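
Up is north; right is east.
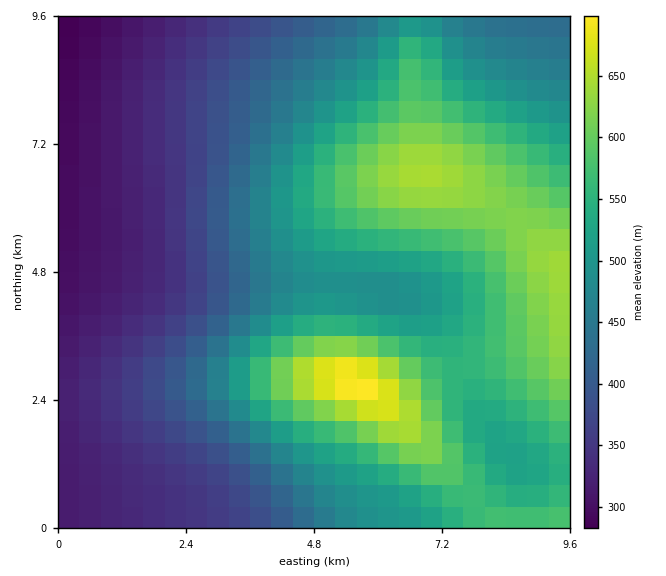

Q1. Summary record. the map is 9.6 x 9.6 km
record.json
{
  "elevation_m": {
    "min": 280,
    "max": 710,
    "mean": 470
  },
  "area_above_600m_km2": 13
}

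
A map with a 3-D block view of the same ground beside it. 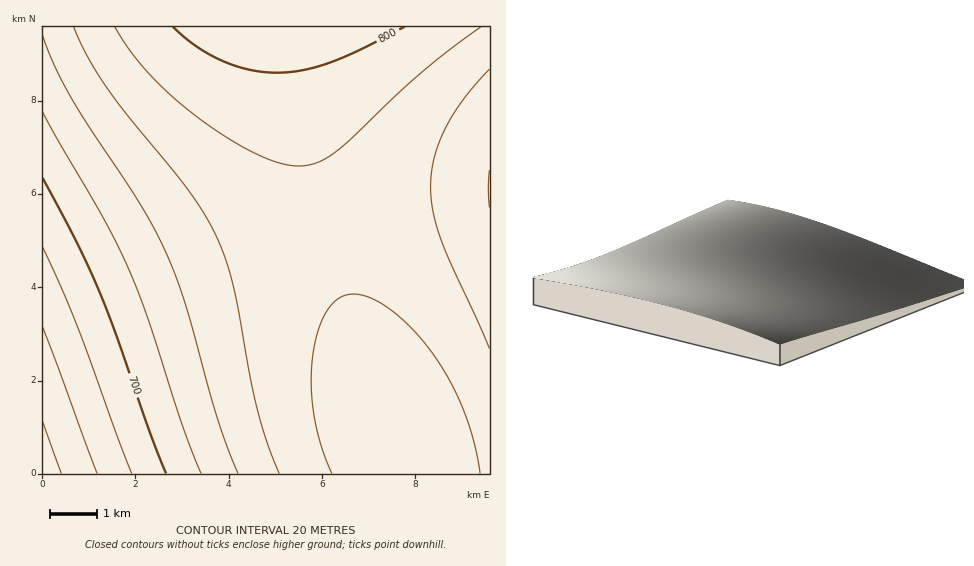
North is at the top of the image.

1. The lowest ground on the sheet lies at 630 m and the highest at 815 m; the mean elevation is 755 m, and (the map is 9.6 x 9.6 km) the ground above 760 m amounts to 55.3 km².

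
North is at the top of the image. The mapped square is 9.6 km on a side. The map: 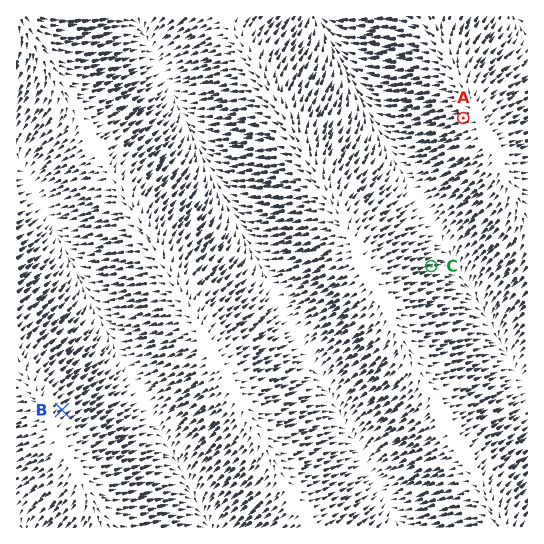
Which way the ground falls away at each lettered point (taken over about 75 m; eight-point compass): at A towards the W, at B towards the NE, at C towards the E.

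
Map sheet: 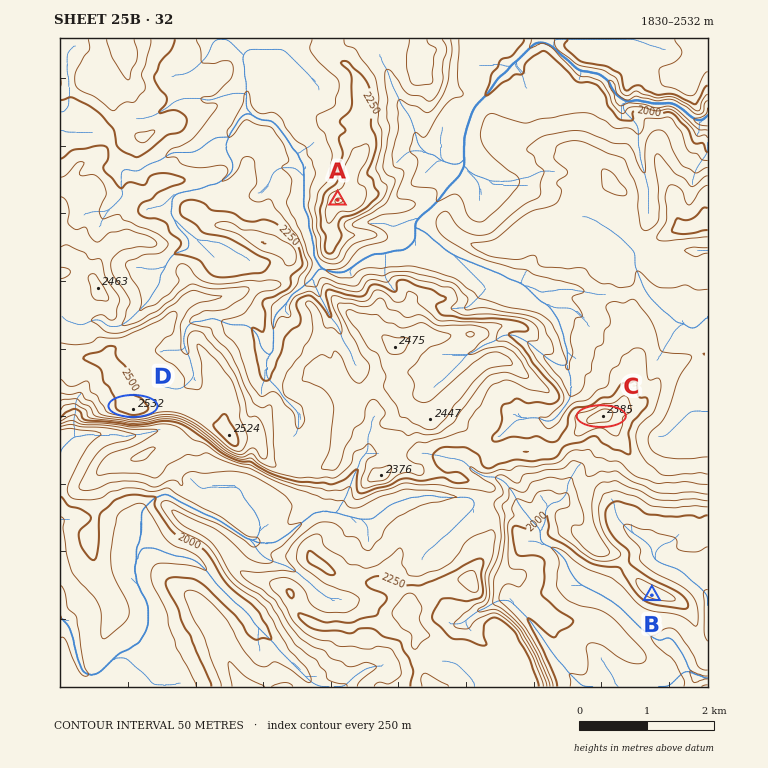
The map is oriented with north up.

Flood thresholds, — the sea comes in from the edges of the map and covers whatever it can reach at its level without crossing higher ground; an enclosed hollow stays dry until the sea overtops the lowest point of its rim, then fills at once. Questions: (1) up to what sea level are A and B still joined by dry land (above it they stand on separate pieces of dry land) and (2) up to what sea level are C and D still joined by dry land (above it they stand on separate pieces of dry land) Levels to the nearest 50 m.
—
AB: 2000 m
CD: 2250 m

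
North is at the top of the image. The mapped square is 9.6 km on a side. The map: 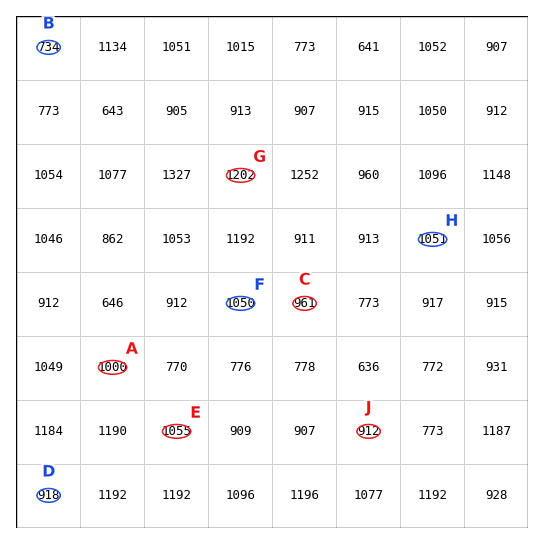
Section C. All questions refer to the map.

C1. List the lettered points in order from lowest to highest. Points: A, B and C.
B C A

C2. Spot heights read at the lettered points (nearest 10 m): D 920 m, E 1060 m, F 1050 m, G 1200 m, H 1050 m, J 910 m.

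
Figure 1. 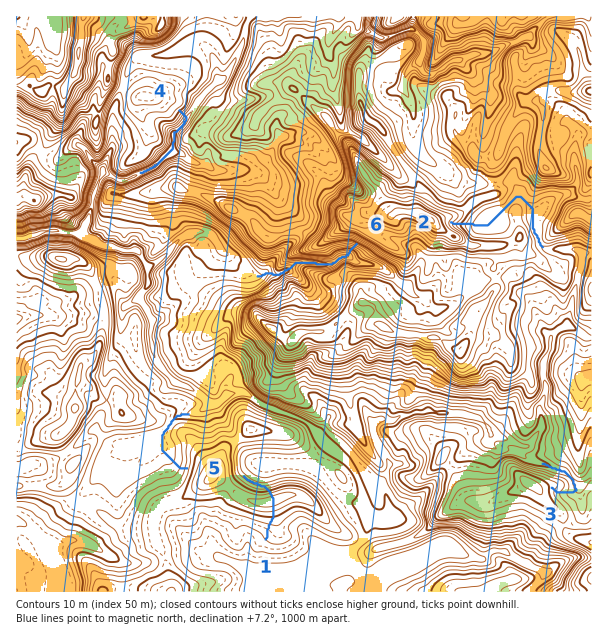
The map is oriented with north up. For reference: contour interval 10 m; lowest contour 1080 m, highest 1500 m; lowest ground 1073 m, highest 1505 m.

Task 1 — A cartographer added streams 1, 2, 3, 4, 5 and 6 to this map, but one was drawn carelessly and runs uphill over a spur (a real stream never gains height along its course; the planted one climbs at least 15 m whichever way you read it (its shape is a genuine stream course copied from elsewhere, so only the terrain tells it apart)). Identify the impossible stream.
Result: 1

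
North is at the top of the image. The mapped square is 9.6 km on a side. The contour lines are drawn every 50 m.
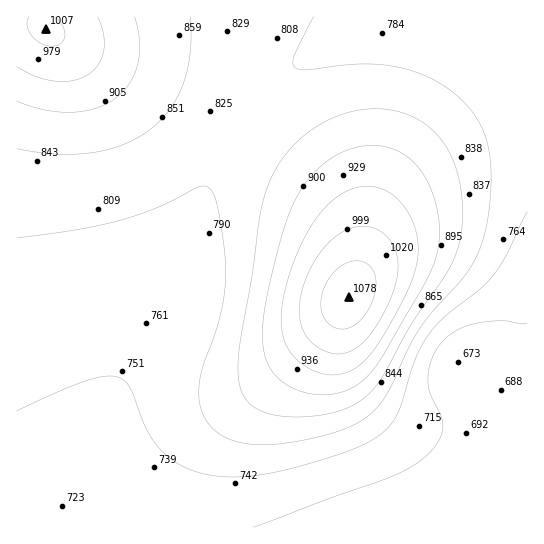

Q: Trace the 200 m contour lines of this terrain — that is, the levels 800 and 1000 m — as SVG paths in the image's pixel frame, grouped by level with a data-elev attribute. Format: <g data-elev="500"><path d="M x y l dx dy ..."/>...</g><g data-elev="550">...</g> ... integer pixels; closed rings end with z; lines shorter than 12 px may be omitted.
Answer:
<g data-elev="800"><path d="M17 238l60-8 41-9 40-14 40-20 9 0 7 7 4 15 6 37 2 27-2 20-3 21-7 23-11 29-4 17 1 22 7 17 10 10 13 7 16 5 20 1 28-3 32-7 23-8 17-9 11-10 9-13 23-48 12-21 13-16 29-32 13-21 8-20 5-26 2-29-1-25-7-26-12-21-20-19-24-14-24-9-26-4-27 1-44 5-11-2-2-5 1-6 19-40"/></g><g data-elev="1000"><path d="M329 353l9 1 8-1 8-4 8-6 17-21 14-29 5-22-2-18-3-9-6-7-13-9-9-2-10 1-10 4-10 6-17 19-13 26-6 24 1 11 2 10 4 9 7 7 8 6z"/><path d="M29 17l-2 9 4 9 10 8 10 3 10-3 4-8-3-10-8-8"/></g>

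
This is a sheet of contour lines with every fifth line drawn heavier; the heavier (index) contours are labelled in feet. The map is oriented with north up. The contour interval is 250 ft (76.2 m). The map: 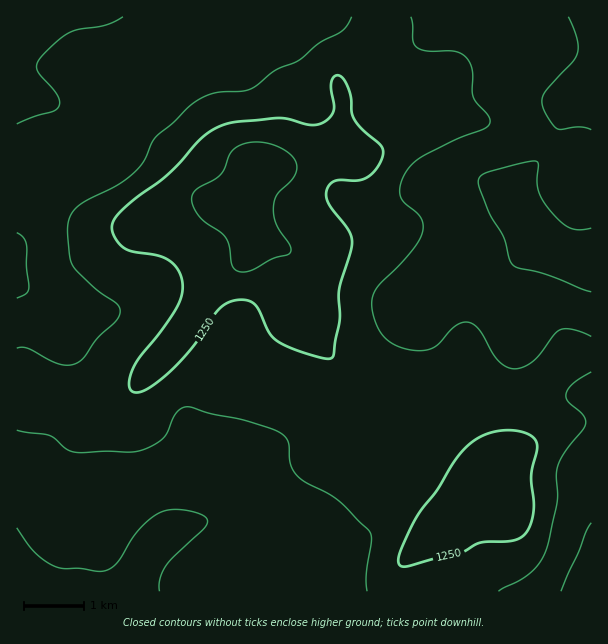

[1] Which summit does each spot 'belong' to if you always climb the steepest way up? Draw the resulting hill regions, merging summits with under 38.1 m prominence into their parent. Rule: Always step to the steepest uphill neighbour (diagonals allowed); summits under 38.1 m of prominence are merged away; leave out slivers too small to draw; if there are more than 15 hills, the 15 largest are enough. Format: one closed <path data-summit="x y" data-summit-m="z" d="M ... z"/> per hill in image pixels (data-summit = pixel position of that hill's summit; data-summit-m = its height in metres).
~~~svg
<path data-summit="240 200" data-summit-m="511" d="M591 16l-575 1 1 575 265 0 7-22 7-13 58-79 12-9 50-19 31-30 23-17 25-12 10-10 7-22 2-17-2-11 10 16 6 16 23 27 15 6 26-4 0-126-19-4-24-10-32-58 1-12 34-36 13-35 13-9 14-3z"/><path data-summit="497 462" data-summit-m="450" d="M513 332l-1 27-7 22-10 10-25 12-23 17-31 30-50 19-12 9-58 79-10 21-3 9 1 5 308-1 0-198-26 3-15-6-23-27z"/><path data-summit="584 189" data-summit-m="275" d="M591 100l-13 2-13 9-13 35-28 28-7 12 1 12 16 24 12 26 14 10 25 7 7-1z"/>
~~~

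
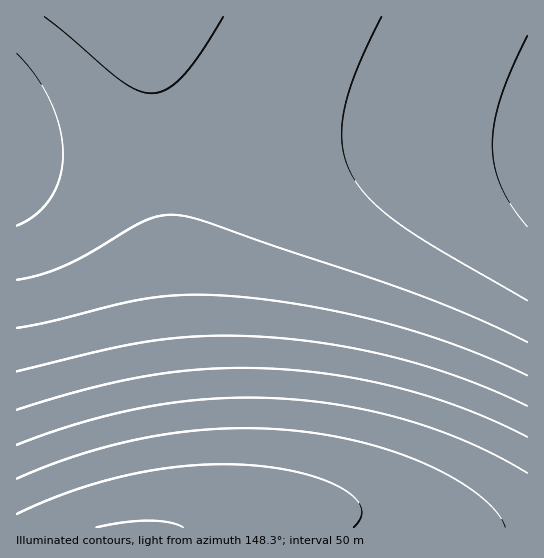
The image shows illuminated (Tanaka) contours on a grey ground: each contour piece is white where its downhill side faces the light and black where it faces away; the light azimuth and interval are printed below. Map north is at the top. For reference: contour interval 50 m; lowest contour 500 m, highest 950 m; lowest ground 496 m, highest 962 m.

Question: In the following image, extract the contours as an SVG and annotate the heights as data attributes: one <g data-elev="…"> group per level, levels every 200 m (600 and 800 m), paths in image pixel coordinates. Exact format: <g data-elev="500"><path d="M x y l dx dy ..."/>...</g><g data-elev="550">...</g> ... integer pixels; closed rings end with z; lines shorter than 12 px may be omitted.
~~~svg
<g data-elev="600"><path d="M17 479l33-14 35-12 35-10 35-7 35-5 35-2 34-1 35 3 36 4 36 8 33 11 31 12 28 15 23 16 16 16 8 14"/></g><g data-elev="800"><path d="M17 328l36-7 70-18 30-5 41-3 49 2 75 11 75 17 69 22 65 28"/></g>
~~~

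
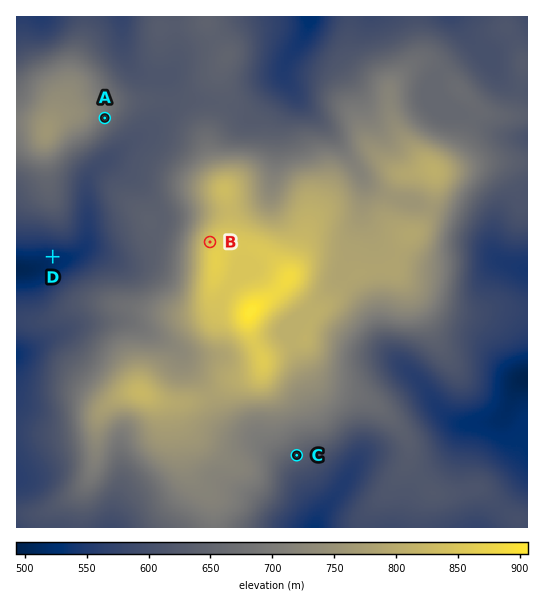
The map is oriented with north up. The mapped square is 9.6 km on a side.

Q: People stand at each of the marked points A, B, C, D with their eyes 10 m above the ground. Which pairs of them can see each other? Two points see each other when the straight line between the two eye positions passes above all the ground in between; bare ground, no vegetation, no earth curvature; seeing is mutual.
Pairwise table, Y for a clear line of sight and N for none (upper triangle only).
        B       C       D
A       Y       N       N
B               N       Y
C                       N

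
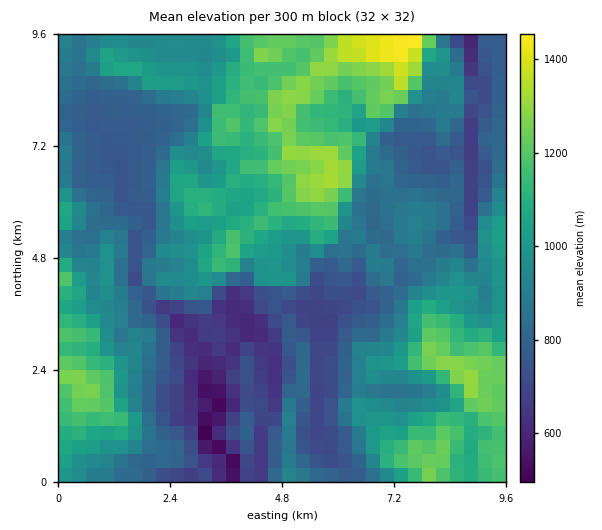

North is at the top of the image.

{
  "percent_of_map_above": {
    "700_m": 89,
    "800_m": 71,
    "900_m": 53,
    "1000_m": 36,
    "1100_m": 23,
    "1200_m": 11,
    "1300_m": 3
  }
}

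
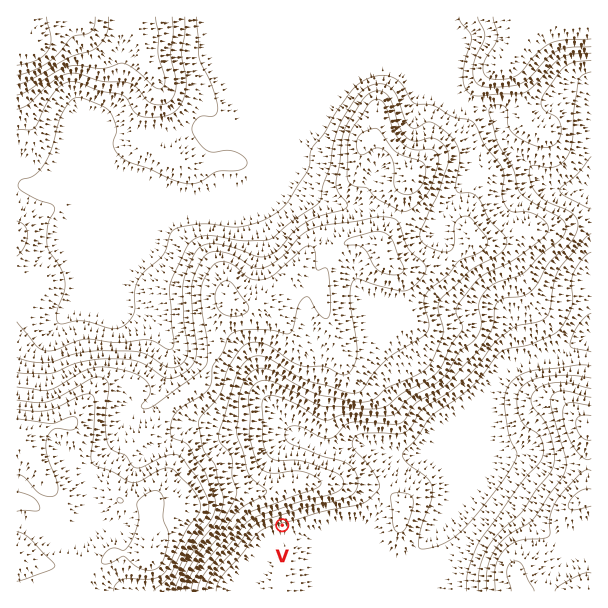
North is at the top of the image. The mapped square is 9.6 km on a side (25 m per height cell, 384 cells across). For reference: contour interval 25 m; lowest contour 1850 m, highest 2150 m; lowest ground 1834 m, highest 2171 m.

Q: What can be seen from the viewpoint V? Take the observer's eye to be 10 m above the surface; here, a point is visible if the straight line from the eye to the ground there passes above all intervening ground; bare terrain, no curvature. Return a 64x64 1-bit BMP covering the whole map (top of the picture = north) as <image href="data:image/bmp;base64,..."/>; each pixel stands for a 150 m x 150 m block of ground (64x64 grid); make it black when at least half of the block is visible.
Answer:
<image width="64" height="64" href="data:image/bmp;base64,Qk0+AgAAAAAAAD4AAAAoAAAAQAAAAEAAAAABAAEAAAAAAAACAAATCwAAEwsAAAIAAAAAAAAA////AAAAAAAAAP/////+AAAAf/////4AAAD//////gAAAP/////+AAAAf///4P8AAAA////gHwAAAD///+AP8AAAD///4Af4AAAP///gA/gAAAf//+AB/AAABgPwYAD+AAAAAAAAAP4AAAAAAAAAfgAAAAAAAAA+AAAAAAAAAD4AAAAAAAAAPwAAAAAAAAAfAAAAAAAAAB8AAAAAAAAADgAAAAAAAAAOAAAAAAAAAAAAAAAAAAAAAAAAAAAAAAAAAAAAAAAAAAAAAAAAAAAAAAAAAAAAAAAAAAAAAAAAAAAAAAAAAAAAAAAAAAAAAAAAAAAAAAAAAAAAAAAAAAAAAAAAAAAAAAAAAAAAAAAAAAAAAAAAAAAAAAAAAAAAAAAAAAAAAAAAAAAAAAAAAAAAAAAAAAAAAAAAAAAAAAAAAAAAAAAAAAAAAAAAAAAAAAAAAAAAAAAAAAAAAAAAAAAAAAAAAAAAAAAAAAAAAAAAAAAAAAAAAAAAAAAAAAAAAAAAAAAAAAAAAAAAAAAAAAAAAAAAAAAAAAAAAAAAAAAAAAAAAAAAAAAAAAAAAAAAAAAAAAAAAAAAAAAAAAAAAAAAAAAAAAAAAAAAAAAAAAAAAAAAAAAAAAAAAAAAAAAAAAAAAAAAAAAAAAAAAAAAAAAAAAAAAAAAAAAAAAAAAAAAAAAAAAAAAAAAAA=="/>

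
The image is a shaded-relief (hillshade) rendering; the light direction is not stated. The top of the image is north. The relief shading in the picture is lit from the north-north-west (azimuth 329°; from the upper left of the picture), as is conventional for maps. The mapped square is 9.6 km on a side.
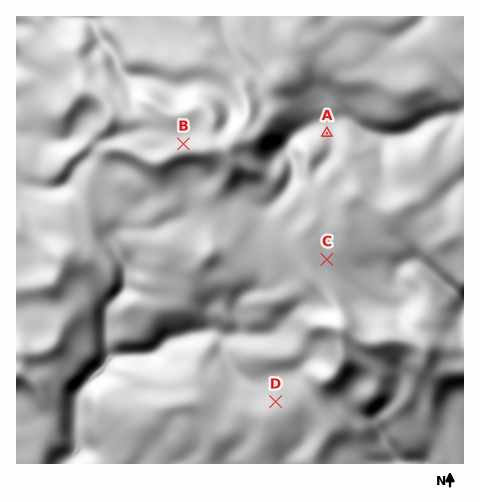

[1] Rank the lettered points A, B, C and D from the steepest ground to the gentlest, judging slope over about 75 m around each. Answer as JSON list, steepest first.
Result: ["A", "B", "D", "C"]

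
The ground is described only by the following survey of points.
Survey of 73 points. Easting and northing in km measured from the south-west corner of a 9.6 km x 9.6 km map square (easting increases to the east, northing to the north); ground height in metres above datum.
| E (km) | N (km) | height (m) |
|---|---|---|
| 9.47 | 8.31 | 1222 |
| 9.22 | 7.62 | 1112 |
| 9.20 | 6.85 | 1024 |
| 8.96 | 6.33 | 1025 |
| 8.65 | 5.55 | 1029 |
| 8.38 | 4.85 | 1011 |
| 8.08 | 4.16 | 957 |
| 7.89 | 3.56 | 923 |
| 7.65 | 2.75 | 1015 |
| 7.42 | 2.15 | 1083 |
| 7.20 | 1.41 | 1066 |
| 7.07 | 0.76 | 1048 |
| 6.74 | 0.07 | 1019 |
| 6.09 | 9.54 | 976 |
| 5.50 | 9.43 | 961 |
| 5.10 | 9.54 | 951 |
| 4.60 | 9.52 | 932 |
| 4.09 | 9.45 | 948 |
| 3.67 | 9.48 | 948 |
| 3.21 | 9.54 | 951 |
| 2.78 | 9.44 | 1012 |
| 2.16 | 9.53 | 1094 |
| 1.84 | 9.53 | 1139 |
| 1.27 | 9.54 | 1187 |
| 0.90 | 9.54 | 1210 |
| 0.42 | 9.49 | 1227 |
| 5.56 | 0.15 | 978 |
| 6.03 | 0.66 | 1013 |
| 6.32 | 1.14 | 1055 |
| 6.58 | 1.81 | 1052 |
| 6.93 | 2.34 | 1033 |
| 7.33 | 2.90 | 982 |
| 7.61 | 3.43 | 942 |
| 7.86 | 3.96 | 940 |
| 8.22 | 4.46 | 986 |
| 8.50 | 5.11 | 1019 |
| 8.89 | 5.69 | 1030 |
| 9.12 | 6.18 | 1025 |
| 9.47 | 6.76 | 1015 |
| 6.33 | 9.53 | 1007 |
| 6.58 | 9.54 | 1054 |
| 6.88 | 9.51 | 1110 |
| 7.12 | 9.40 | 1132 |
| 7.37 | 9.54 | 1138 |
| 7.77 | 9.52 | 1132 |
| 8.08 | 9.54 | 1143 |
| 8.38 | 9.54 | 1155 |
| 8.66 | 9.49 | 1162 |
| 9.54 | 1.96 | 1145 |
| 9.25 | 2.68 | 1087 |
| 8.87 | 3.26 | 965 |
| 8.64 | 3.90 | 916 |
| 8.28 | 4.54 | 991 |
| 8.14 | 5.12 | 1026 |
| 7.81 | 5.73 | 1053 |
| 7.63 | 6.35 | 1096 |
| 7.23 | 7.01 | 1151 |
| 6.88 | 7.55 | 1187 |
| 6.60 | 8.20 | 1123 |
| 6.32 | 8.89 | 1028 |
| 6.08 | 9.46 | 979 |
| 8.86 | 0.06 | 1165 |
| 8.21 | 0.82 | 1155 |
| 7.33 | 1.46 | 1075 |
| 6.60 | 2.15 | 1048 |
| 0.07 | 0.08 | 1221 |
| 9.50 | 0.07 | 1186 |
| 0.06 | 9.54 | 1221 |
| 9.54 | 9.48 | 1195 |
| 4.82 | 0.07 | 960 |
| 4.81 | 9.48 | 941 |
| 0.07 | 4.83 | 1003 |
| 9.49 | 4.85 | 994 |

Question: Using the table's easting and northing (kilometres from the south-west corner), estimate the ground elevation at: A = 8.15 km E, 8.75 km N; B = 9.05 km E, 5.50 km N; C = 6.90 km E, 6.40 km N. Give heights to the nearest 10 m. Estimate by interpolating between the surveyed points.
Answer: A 1200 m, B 1030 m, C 1100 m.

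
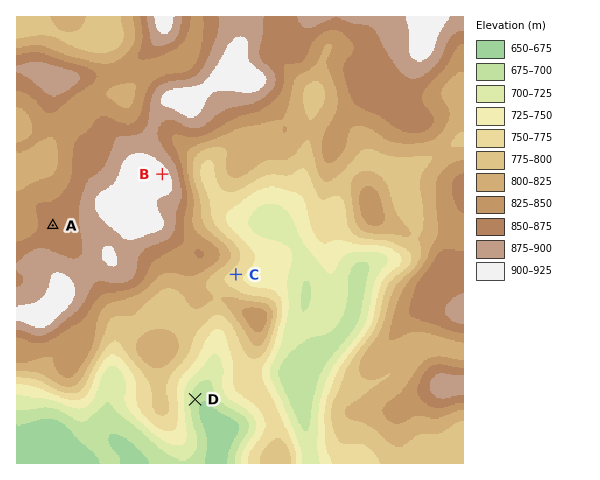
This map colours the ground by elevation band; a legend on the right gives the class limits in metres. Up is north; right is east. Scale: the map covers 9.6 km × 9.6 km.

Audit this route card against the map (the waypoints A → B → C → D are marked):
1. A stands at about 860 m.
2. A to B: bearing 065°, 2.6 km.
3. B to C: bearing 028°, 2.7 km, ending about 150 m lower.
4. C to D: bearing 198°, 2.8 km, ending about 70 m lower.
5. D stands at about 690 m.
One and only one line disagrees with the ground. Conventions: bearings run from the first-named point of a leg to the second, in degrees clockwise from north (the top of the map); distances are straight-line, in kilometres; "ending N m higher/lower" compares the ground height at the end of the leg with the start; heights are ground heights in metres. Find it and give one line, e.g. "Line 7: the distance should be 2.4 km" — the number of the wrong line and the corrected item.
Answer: Line 3: the bearing should be 144°.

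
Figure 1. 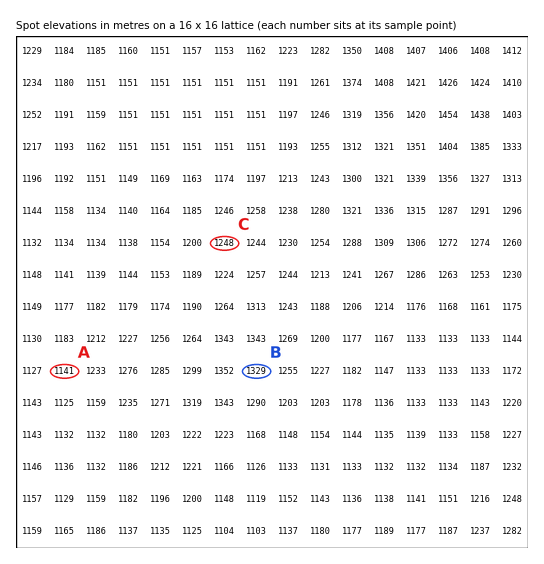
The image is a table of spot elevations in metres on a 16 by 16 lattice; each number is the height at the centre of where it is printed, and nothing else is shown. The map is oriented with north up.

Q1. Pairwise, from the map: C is lower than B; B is higher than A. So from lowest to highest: A C B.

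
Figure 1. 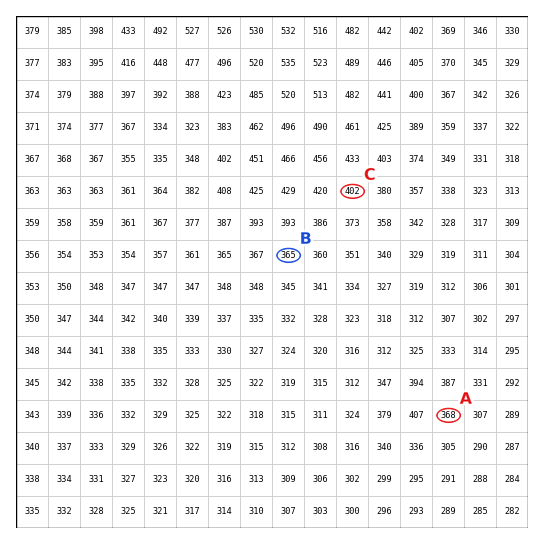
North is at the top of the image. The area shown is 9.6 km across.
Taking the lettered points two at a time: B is below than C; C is above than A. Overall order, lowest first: B A C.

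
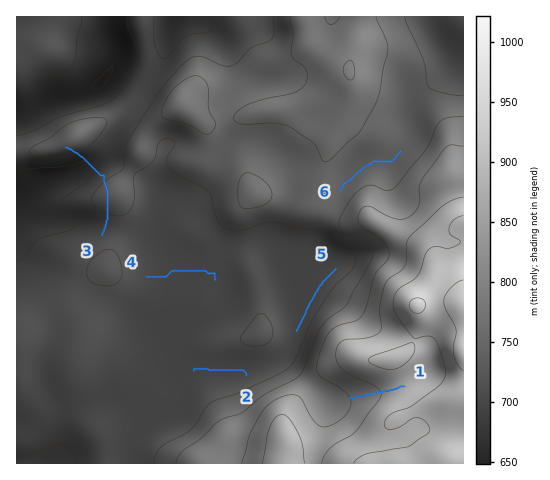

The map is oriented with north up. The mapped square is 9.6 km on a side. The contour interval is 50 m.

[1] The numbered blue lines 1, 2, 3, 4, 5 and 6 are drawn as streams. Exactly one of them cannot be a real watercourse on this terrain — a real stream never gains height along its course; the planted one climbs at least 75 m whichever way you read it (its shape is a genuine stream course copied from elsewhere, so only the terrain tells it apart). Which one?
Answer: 3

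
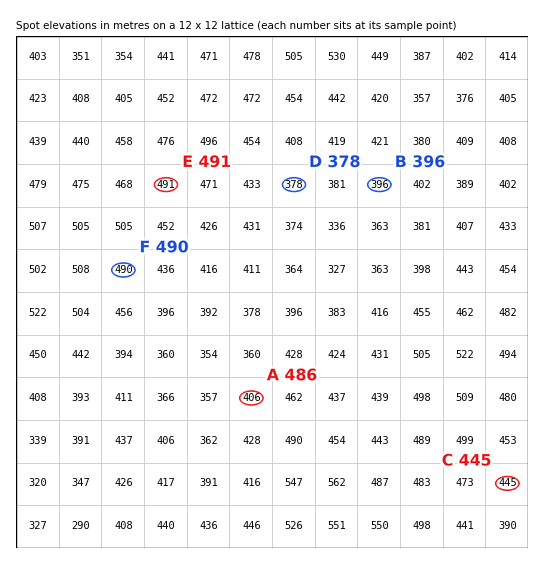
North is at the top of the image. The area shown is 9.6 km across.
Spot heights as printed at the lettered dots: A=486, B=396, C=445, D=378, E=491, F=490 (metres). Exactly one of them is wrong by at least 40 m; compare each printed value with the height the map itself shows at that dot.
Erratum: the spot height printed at A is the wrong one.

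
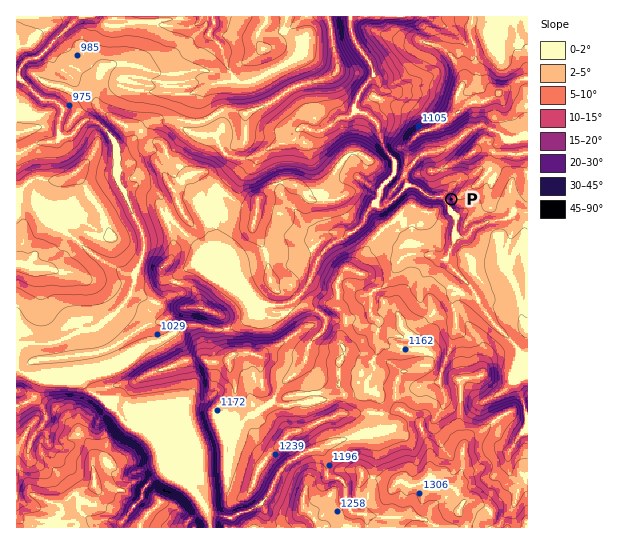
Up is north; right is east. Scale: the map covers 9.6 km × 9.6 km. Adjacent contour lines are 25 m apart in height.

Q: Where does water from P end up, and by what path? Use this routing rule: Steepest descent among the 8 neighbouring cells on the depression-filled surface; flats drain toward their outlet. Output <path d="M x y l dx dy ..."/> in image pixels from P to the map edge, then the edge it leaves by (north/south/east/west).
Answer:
<path d="M451 199l-2 3-3 0-5-5-11 0-7-4-5-6-8-1-5 3-16 16-6 2-5 0 0-5 1-1 0-3 3-3 0-5 1-1 0-3 10-9 0-19-8-8-2-7-4-8-1-10-11-11-4-3-4 0-4-4 0-4 4-6 0-3 3-5 9-11 2-8-4-9-11-14-5-10-2-8-1-2 0-10"/>
exit: north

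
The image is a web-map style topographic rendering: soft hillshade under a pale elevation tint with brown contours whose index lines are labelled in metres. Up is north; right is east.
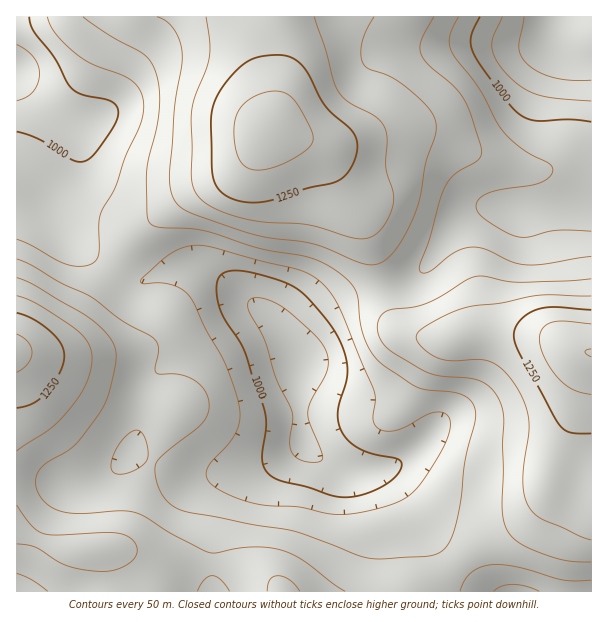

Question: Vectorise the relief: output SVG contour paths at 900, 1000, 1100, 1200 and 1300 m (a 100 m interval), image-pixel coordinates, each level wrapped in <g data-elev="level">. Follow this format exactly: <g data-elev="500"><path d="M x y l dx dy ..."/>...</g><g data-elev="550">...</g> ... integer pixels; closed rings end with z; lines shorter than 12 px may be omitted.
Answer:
<g data-elev="900"><path d="M591 80l-19 0-17-2-15-5-12-8-6-8-3-9 5-31"/></g><g data-elev="1000"><path d="M338 497l-32-10-27-7-9-5-6-7-2-12 4-28-1-15-21-63-19-30-6-14-2-12 0-10 2-7 5-4 10-2 15 1 27 7 18 8 11 8 12 13 13 17 9 14 6 15 2 15-1 12-8 30 0 11 3 9 6 9 10 7 15 7 26 5 3 2 1 4-2 6-5 6-17 12-21 7z"/><path d="M591 122l-21-3-36 2-10-4-9-7-32-41-10-18-2-7 0-8 9-19"/><path d="M29 17l4 13 21 27 17 30 12 8 28 6 6 6 1 7-4 12-16 24-8 8-7 4-11-2-31-20-24-8"/></g><g data-elev="1100"><path d="M460 591l4-10 7-8 9-6 12-2 26 2 46 13 27 0"/><path d="M119 474l-5-1-3-5 1-7 4-11 12-16 6-3 6 0 4 5 3 8 1 11-1 6-4 4-9 6z"/><path d="M591 256l-48 8-18 1-15-4-25-12-15-2-17 6-24 19-6 1-3-1 0-8 9-22 11-42 5-14 11-13 21-12 4-5 1-4-11-36-8-18-11-14-24-19-7-11-1-6 1-7 13-24"/><path d="M83 17l28 19 33 18 7 8 5 10 3 18 0 21-3 19-8 31-2 15 1 39 3 9 9 3 30 2 17 2 54 17 48 9 19 8 18 13 10 12 3 9 2 22 3 14 7 15 9 12 38 25 11 3 30 3 7 3 7 6 3 8 0 10-10 39-7 57-5 17-5 12-8 7-9 4-48 3-14-1-12-3-63-24-105-19-16-6-8-8-6-9-4-13 0-11 8-10 33-26 9-9 3-7 1-8-1-7-3-8-8-8-11-6-9-2-16 0-5-1-1-5 3-21-2-6-5-5-29-16-32-24-28-13-30-18-15-6"/></g><g data-elev="1200"><path d="M300 591l-10-11-6-3-6-1-8 3-3 12"/><path d="M17 544l19 4 21 13 11 5 30 5 13 0 14-5 9-7 3-8-1-6-4-5-5-4-8-3-15 0-48 2-14-2-12-9-13-19"/><path d="M17 451l34-23 19-20 16-24 4-13 2-12-3-15-12-14-39-26-21-8"/><path d="M591 296l-51-1-39 8-33 4-18 6-21 11-11 8-2 6 2 4 5 6 14 10 13 3 26-2 10 1 11 5 11 10 14 21 6 21 1 15-6 47 1 13 3 12 6 8 9 7 49 21"/><path d="M206 17l4 25-1 15-3 12-12 30-3 17 0 61 2 11 4 7 6 6 10 7 29 10 22 4 42 2 45 14 9 1 8-1 8-4 7-7 6-11 4-12 0-12-7-25 1-26-1-9-3-7-5-6-29-17-10-10-5-11-8-31-12-33"/></g><g data-elev="1300"><path d="M17 372l11-9 4-10-4-11-11-8"/><path d="M591 324l-27-3-12 1-6 3-4 4-3 10 2 9 4 10 13 20 15 12 18 4"/><path d="M253 170l14-1 17-6 20-11 8-9 1-5-1-6-9-18-9-14-9-7-13-2-15 4-13 9-7 10-3 18 3 21 6 12z"/></g>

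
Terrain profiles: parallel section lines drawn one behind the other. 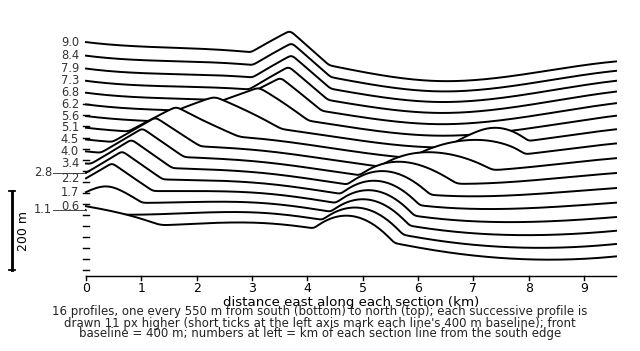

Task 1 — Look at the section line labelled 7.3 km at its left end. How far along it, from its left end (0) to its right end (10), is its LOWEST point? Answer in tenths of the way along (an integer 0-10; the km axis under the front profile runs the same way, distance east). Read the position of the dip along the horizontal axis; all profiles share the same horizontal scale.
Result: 7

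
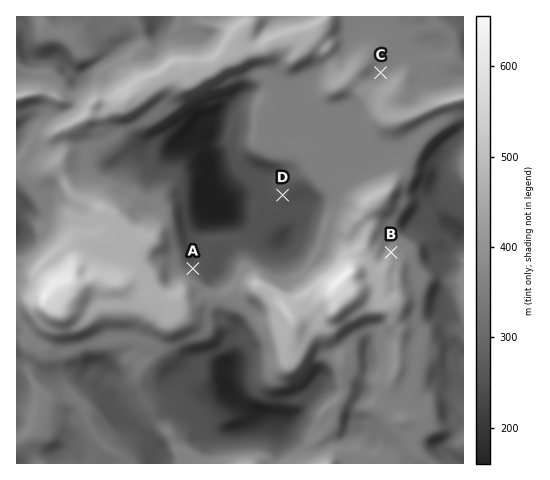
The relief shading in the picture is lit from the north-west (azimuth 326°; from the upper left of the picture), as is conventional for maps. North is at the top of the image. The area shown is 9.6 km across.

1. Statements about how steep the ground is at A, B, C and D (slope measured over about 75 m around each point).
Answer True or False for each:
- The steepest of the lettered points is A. True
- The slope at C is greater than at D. False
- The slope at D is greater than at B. False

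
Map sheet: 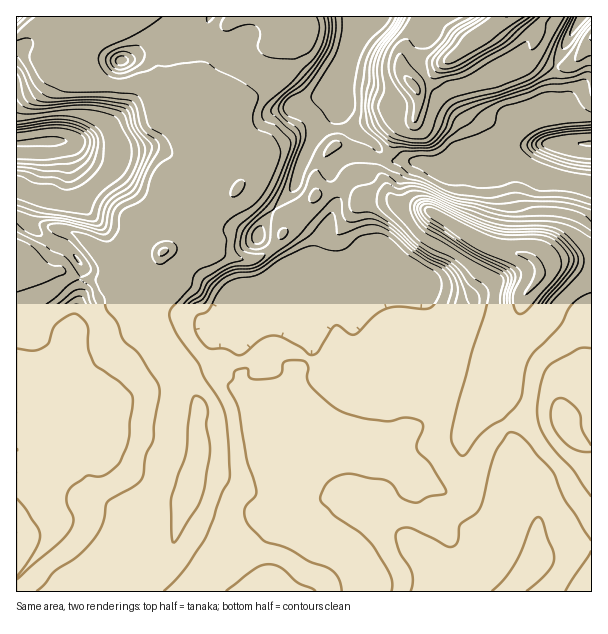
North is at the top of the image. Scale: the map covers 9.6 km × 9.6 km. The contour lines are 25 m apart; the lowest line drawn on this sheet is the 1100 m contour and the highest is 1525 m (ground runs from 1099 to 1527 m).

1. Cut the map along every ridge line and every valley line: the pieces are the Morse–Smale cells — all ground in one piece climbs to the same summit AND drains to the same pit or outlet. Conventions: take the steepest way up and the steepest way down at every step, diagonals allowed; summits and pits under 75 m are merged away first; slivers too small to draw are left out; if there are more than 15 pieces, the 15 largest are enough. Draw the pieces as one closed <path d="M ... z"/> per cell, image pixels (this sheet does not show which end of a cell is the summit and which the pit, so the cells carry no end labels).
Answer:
<path d="M159 254l-21 5-30 1 1 13-1 5-4 2-24-2-18-7-18 1-14-4-10 1 9 3 3 6 6 16 0 6-12 12-10 0 0 138 11 6 7 8 9 18 3 16 10 24 0 8-12 18-28 30 1 14 88 0 20-27 17-8 2-6 12-16 18 0 2-2 23-78 0-51-27-41-4-12-8-7-3-8-6-30 7-13 0-8-8-7 8-14z"/><path d="M102 16l-86 1 1 295 9 0 12-12 0-6-6-16-3-6-8-4 9 0 14 4 18-1 18 7 24 2 4-2 1-5-1-13 30-1 24-6 12-7 20-23 12-5 10-7 20-20 6-11-1-18-23-24-18-24-26-6-12-6-5-9-13-9-33 1-21-5-5-5-13-25 0-12 6-7 20-9z"/><path d="M269 289l-8 7-28 0-10 9 0 4 14 11 11 0 4-2-12 23 0 7 6 17 0 4-5 6 0 15 4 6 7 0 2 3 4 29 6 16 6 6 1 41-3 10 0 18 4 9 12 8 18 6 33 6 15 12 7 4 9 8-3 20 146 0 21-20 4-6 4-38 0-25-6-17-9-12-5-19-12-27-3-1-11 10-10 13-10 27-10 10-9 5-10 0-8-5-24-6-1-16-10-10-4-9 0-12-13 4-11 6-18 1-7 3-11 0-22-10-15 0-3-12 4-28-8-6 0-3 3-17 15-18 2-19-24-21z"/><path d="M335 190l-18 4-9 13-26 27-4 8-11 11-12 6-16 0-17-5-5-5-1-6-22-19-1 3 12 16 1 14-15 9-12 4-5-2-12-15-8 20-4 5 8 7 0 8-7 13 7 35 10 10 4 12 27 41 0 51-23 76 33 21 18-6 9 1 24 30 9 0 6 3 12 12 75 0 4-11 0-9-9-8-7-4-15-12-33-6-18-6-12-8-4-9 0-18 3-10-1-41-6-6-6-16-4-29-2-3-7 0-4-6 0-15 5-6 0-4-5-11-1-13 8-20-11-1-6-2-8-9 0-4 14-10 24 1 10-9 13-19 32-13 2-10 13-26 6-18z"/><path d="M591 16l-87 0-6 6-18 10-18 18-46 35-3 0-10-11-3-14 2-9 10-16 8-9 17-6 2-3-77-1-24 65 4 33 6 11 8 8 15 7 19 20 32 2 12 6 9-2 15-10 18 1 27-9 39-4 49 0z"/><path d="M348 186l-12 3 1 12-6 18-11 18-6 20 12 3 21 0 15-10 22-4 17 18 17 14 4 18 10 16 0 9-11 21 0 8 6 10-17 39-2 30-3 4-9 4 0 9 4 9 10 10 1 16 15 3 17 8 10 0 9-5 10-10 12-30 8-10 13-11-15-24 2-28 4-12 8-11 1-12 12-16 5-23 18-24-2-12-13-10-33-6-69-40-18-2-12-6-30 0z"/><path d="M360 16l-124 0-8 8 1 20-4 5-9 1-8 12-8 13-8 33 2 4 34-2 9 4 5 8 12 34-1 9-17 26-20 20-10 7-13 6 23 19 1 6 5 5 17 5 16 0 8-3 15-14 4-8 26-27 9-13 19-5-5-10 0-11-27-12 9-16 0-8-12-24-5-4 19-7 9 0 13-7 5-21 12-28z"/><path d="M317 258l-6 0-27 10-14 20 2 8 12 12 4 6 24 21-2 19-15 18-3 17 0 3 8 6-4 28 2 11 16 1 22 10 11 0 7-3 18-1 15-8 14-2 2-2-1-28 6-29 1-4 8-9 9-3-5-9 0-8 11-21 0-9-10-16-1-8-4-4-46 6-10-9-10-22-25 1z"/><path d="M372 142l-4 9-23 5-14 12 0 11 4 9 13-2 15 14 30 0 6 5 24 3 69 40 27 5 12 5 9 12 17-8 16 0 14 4 5 0-1-122-49 0-39 4-27 9-18-1-12 8-12 4-12-6-32-2z"/><path d="M573 262l-16 0-17 8-2 9-16 21-5 23-11 13-2 15-11 17-3 16 0 18 16 24 31-8 24 0 1-7 10-13 8-17 3-10-1-57 10-9 0-38z"/><path d="M234 16l-130 0-6 6-20 9-6 7 0 12 13 25 5 5 21 5 33-1 6 2 12 16 12 6 17 2 9-35 8-13 8-12 9-1 4-5-1-20z"/><path d="M591 306l-9 8 0 63-10 21-10 13 0 6-25 1-24 4-8 4 9 17 9 31 9 12 6 17 0 25-4 34 5-6 18-8 28-1 7-2z"/><path d="M177 532l-8 22-10 11-4 3-14-2-8 6-6 13 1 7 112 0 15-12 7-2-6-5-20-26-9-1-18 6z"/><path d="M503 16l-63 0-3 4-17 6-8 9-10 16-2 9 3 14 10 11 3 0 46-35 18-18 18-10z"/><path d="M18 451l-2 1 1 125 27-29 12-18 0-8-6-10-7-30-12-23z"/>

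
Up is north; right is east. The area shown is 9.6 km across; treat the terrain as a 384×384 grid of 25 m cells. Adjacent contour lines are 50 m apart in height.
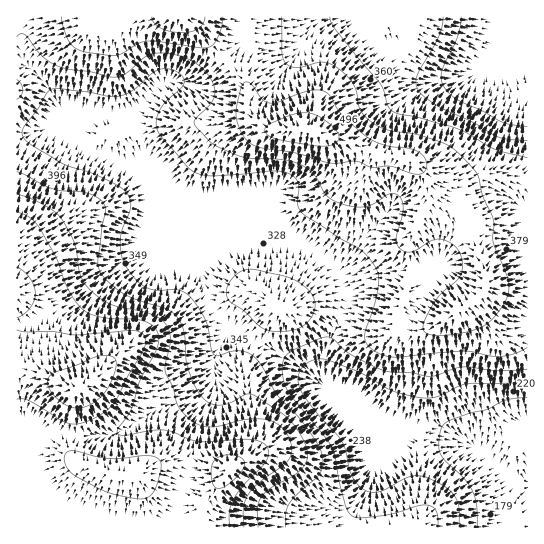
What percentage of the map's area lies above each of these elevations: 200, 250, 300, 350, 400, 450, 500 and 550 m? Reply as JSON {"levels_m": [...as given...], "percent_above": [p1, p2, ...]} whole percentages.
{"levels_m": [200, 250, 300, 350, 400, 450, 500, 550], "percent_above": [97, 88, 83, 61, 40, 24, 16, 5]}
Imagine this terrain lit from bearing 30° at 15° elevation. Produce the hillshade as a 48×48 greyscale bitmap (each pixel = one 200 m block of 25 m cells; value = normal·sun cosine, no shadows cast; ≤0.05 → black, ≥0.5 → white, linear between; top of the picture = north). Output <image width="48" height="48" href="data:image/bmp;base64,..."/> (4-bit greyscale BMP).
<image width="48" height="48" href="data:image/bmp;base64,Qk32BAAAAAAAAHYAAAAoAAAAMAAAADAAAAABAAQAAAAAAIAEAAATCwAAEwsAABAAAAAAAAAAAAAAABEREQAiIiIAMzMzAERERABVVVUAZmZmAHd3dwCIiIgAmZmZAKqqqgC7u7sAzMzMAN3d3QDu7u4A////AHd3d3d3dnd3Z3iqqYiIiIiIiIiImZmHd3d3d3ZmZmd3d3iZmIiIh4iZmIiJmpmIeHd3dmZmZmd3d3d4h3Z3d4mqmZmaq6mIiHd3ZmZVZnd3dmZmVVVmZ5u7qZmru6mIiHd2ZmZmZ3d3dmVVRERVaLy6mZqru6mHd3d2ZmeIiIh3dmd3ZUVniruYiJmqqpiHZnd2d4mqmZiIiImqh3eJq7qHd4iZmYh2Znd3eJqqqpmaqru7qZms3cqHd3iIiHdmZ3d3d4iJmaqrvMu7qqze7sl3d3eId2Zmd3d2VVZniZq7u7uqu87//bh3d3d3ZmZmd2ZUMjRWeImquqqqvO//64d3dmVVVVVmd2UyEjRWeIiaqqqZrO/+uHd2VEREVVVWVVQzNVZniIiaqqmJrN7bl3dkMzM0VVREM1VVeId3eImaqph4q8ypdmUyIzNEREMiImZ4mZmId4maqYeJq6mGVDIAEjNEQyEREniJmZmYd3iaqYiJqpdlQxEBEjM0MyIiM4iImZmZh4iZmYiJmHVEMyIiMzMzMzM0VYiIiZqqqqqqmYiIdlREREREVVVDMzRWd4iImau7zN3LqYd3ZURVVWZmZmZUM0VniHeImrvN3v7bqYdmVVZmZmZmZndlVVVniHd4mrzN7/7LqXZmZneId3dmZnd3d3ZneHeIq7zM3dy6mHZmZ4iIiHZmZnd3iHdniIiJq7u8zLqZmHd3eIiZiHZmZ3d3iHd5mZmaq7u7qpiIh3d4iZmIiHZmZnd3d2eaqZmaqqqaqYd3d3eImZiIh2ZVVWZ3dmerqImaqpmZmHd3d3eIiIiIdlVVVFZmZWiqmImqqpiZh3d3d3d3d3d3ZVVVVVZmVXiZiJmqqZiIh3d3d3d3d3dmVVVmZmZmZniIiKq6qYiId3d3d3d3d3ZURFVWZmZmZ3eJiLu7qYiIh3d3d3d3d3ZURERFZmZmd3iZh8zLqZmZmHd3d3d3d3ZVRERFVVZnd4iYd7y7qqu6qHd3ZmZmd3ZVREVVVUVnd4iHd7u6qru6mHd2VVVVVVRDNFZmVEVniIh3d6qqqqqYh3dlREQzMyERJFVlVEZ4iZiJiKqpmYh3d3ZUREQyEAAAE0VWZniZmZmrqpmZiHdmZ2VERVUyEAABJFZ4mau7qqvMy4mId3d3dmVEVmUyIiI0V4mrzMzLu83dzHd3d3d3d2VVZmVEVnd4mrzMzMzMzd3cy2Z3d3d3d2Znd2VWiamqvMzLu7u83d27qmZ3dmZmZ3d4h3Znmqqqu6qqmaq8zcupmHd2VVREVneIh2VnmZmqqqmZmZq7u6qYiJhlQzMzVmd3ZURomZmaqqqqmZmaqpiId4dUMzIzVWZUMzVomZmZqqu6mIiImId3d3ZUMzM0VUMiEkZ4iJmImrupiHd3d3d3d2ZUQzRFVDEAE1eIiIiImqqYd3d3d3d3d2ZVRFVmVCAAJGeHeIiImqmHd3d3d3d3d2ZVVWd2ZTISRXh3eIiImph3d3d3iIh3d2ZVVWd3ZTMzVoh3eIiImZh2d3d4iIh3dw=="/>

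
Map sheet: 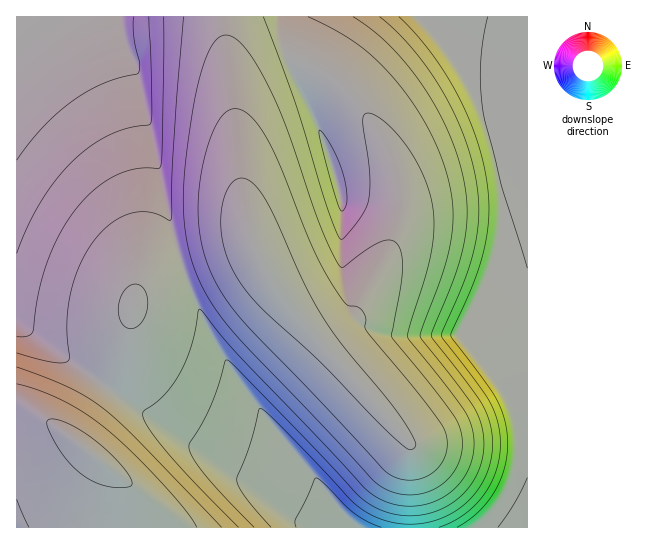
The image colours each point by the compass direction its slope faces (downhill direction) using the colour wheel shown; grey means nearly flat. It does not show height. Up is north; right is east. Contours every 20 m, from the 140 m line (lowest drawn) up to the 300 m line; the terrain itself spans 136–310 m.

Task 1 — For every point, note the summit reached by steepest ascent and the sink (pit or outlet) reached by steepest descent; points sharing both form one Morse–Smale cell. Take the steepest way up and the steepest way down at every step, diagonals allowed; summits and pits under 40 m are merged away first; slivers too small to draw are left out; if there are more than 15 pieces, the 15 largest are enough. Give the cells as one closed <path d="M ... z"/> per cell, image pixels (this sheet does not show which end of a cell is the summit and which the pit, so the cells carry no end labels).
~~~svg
<path d="M527 16l-303 1 0 16 12 90 7 79 5 27 7 17-12 1-32 9-24 8-4 5 28 66 32 52 98 127 16 14 171-1z"/><path d="M115 16l-99 1 0 386 14 5 43 32 4-14 32-47 10-17 8-23 6-37 4-9 13-13 33-14-15-49-13-66-22-86-10-23z"/><path d="M182 267l-32 13-13 13-4 9-6 37-8 23-10 17-32 47-4 14-43-32-9-4-5 1 0 122 339 1-14-14-66-84-46-63-26-48z"/><path d="M223 16l-107 1 7 25 10 23 22 86 13 66 15 50 46-16 26-5-7-17-5-27-7-79z"/>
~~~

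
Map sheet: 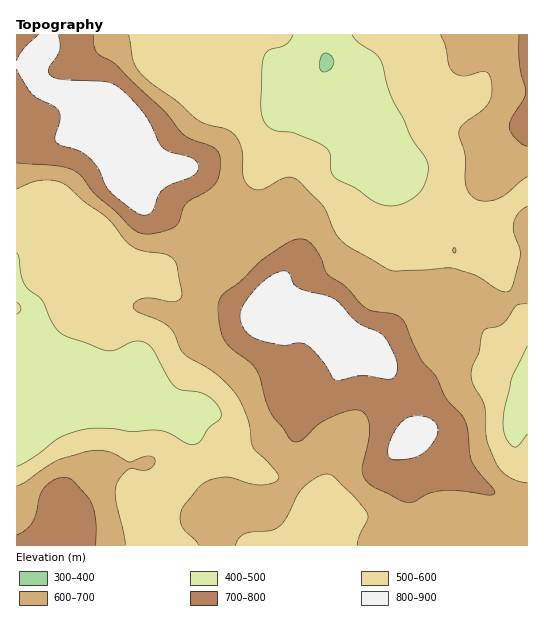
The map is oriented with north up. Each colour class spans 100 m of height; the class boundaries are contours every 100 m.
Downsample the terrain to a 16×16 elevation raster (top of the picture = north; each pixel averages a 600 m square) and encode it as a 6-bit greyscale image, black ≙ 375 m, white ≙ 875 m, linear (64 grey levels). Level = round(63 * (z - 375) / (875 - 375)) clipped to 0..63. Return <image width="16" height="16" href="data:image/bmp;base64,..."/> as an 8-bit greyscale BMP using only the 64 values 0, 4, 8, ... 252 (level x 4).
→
<image width="16" height="16" href="data:image/bmp;base64,Qk02BQAAAAAAADYEAAAoAAAAEAAAABAAAAABAAgAAAAAAAABAAATCwAAEwsAAAABAAAAAAAAAAAAAAEBAQACAgIAAwMDAAQEBAAFBQUABgYGAAcHBwAICAgACQkJAAoKCgALCwsADAwMAA0NDQAODg4ADw8PABAQEAAREREAEhISABMTEwAUFBQAFRUVABYWFgAXFxcAGBgYABkZGQAaGhoAGxsbABwcHAAdHR0AHh4eAB8fHwAgICAAISEhACIiIgAjIyMAJCQkACUlJQAmJiYAJycnACgoKAApKSkAKioqACsrKwAsLCwALS0tAC4uLgAvLy8AMDAwADExMQAyMjIAMzMzADQ0NAA1NTUANjY2ADc3NwA4ODgAOTk5ADo6OgA7OzsAPDw8AD09PQA+Pj4APz8/AEBAQABBQUEAQkJCAENDQwBEREQARUVFAEZGRgBHR0cASEhIAElJSQBKSkoAS0tLAExMTABNTU0ATk5OAE9PTwBQUFAAUVFRAFJSUgBTU1MAVFRUAFVVVQBWVlYAV1dXAFhYWABZWVkAWlpaAFtbWwBcXFwAXV1dAF5eXgBfX18AYGBgAGFhYQBiYmIAY2NjAGRkZABlZWUAZmZmAGdnZwBoaGgAaWlpAGpqagBra2sAbGxsAG1tbQBubm4Ab29vAHBwcABxcXEAcnJyAHNzcwB0dHQAdXV1AHZ2dgB3d3cAeHh4AHl5eQB6enoAe3t7AHx8fAB9fX0Afn5+AH9/fwCAgIAAgYGBAIKCggCDg4MAhISEAIWFhQCGhoYAh4eHAIiIiACJiYkAioqKAIuLiwCMjIwAjY2NAI6OjgCPj48AkJCQAJGRkQCSkpIAk5OTAJSUlACVlZUAlpaWAJeXlwCYmJgAmZmZAJqamgCbm5sAnJycAJ2dnQCenp4An5+fAKCgoAChoaEAoqKiAKOjowCkpKQApaWlAKampgCnp6cAqKioAKmpqQCqqqoAq6urAKysrACtra0Arq6uAK+vrwCwsLAAsbGxALKysgCzs7MAtLS0ALW1tQC2trYAt7e3ALi4uAC5ubkAurq6ALu7uwC8vLwAvb29AL6+vgC/v78AwMDAAMHBwQDCwsIAw8PDAMTExADFxcUAxsbGAMfHxwDIyMgAycnJAMrKygDLy8sAzMzMAM3NzQDOzs4Az8/PANDQ0ADR0dEA0tLSANPT0wDU1NQA1dXVANbW1gDX19cA2NjYANnZ2QDa2toA29vbANzc3ADd3d0A3t7eAN/f3wDg4OAA4eHhAOLi4gDj4+MA5OTkAOXl5QDm5uYA5+fnAOjo6ADp6ekA6urqAOvr6wDs7OwA7e3tAO7u7gDv7+8A8PDwAPHx8QDy8vIA8/PzAPT09AD19fUA9vb2APf39wD4+PgA+fn5APr6+gD7+/sA/Pz8AP39/QD+/v4A////AKzEoGxkdHx4ZExggIyMjIyYuJRoZHSIiHhccJionJyQVISAcGxgZGiAgJDEzLiYXCA8TEhIOEx8pJycxODEhDwcHCQoLDRUkLjAsMDMqHQ4HBwkKDxggKTE0ODcuJBoRCw8TEhcfKTU3OTs1KCIdFw8VGRsdHys6OjkwJiQiHhwRExYWGR8lLjQsJB4dHhsbERIUHSMiIiQpJRoVExkVGhUUHjEyJyEhIx4UEREUGRsgIjE7ODMmGxwVDwwOFh8fLjQ6PDYtIxcTEA4MEBkgJjI3OzosHBcSDQ0MDRMaHSc2NjUsGRQYEggGCg8WGRskNjMqHhUYGxMNBQsTFxwfJg="/>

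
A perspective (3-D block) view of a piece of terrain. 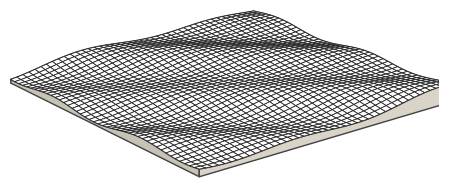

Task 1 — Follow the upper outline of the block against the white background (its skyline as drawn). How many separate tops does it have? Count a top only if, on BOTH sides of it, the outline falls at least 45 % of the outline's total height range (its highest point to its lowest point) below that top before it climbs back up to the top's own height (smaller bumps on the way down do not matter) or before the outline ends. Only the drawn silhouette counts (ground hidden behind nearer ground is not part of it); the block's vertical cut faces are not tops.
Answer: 1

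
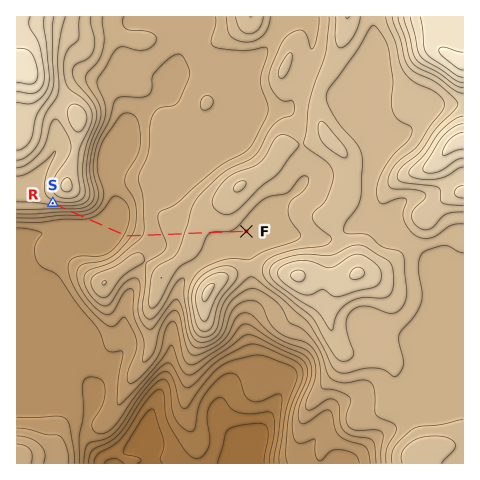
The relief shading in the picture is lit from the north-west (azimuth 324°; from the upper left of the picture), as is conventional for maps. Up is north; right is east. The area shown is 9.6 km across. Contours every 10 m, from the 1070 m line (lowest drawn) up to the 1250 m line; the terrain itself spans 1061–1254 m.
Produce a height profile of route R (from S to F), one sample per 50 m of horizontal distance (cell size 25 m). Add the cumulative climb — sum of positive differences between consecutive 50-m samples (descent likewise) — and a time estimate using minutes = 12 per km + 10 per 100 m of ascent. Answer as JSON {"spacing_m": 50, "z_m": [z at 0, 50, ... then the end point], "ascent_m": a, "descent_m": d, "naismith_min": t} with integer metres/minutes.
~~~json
{"spacing_m": 50, "z_m": [1174, 1172, 1170, 1168, 1165, 1163, 1160, 1157, 1153, 1150, 1148, 1145, 1142, 1139, 1136, 1134, 1131, 1128, 1125, 1123, 1121, 1120, 1120, 1120, 1120, 1120, 1120, 1120, 1120, 1120, 1120, 1122, 1125, 1129, 1132, 1135, 1138, 1141, 1143, 1145, 1147, 1149, 1151, 1152, 1153, 1155, 1156, 1157, 1158, 1159, 1160, 1161, 1162, 1163, 1165, 1166, 1167, 1168, 1169, 1170, 1171, 1171, 1172, 1172, 1173, 1173, 1172, 1172, 1172, 1171, 1170, 1170, 1170, 1169, 1169, 1170, 1170, 1170, 1170, 1169, 1169, 1168, 1168, 1167, 1166, 1165, 1165, 1165], "ascent_m": 53, "descent_m": 61, "naismith_min": 57}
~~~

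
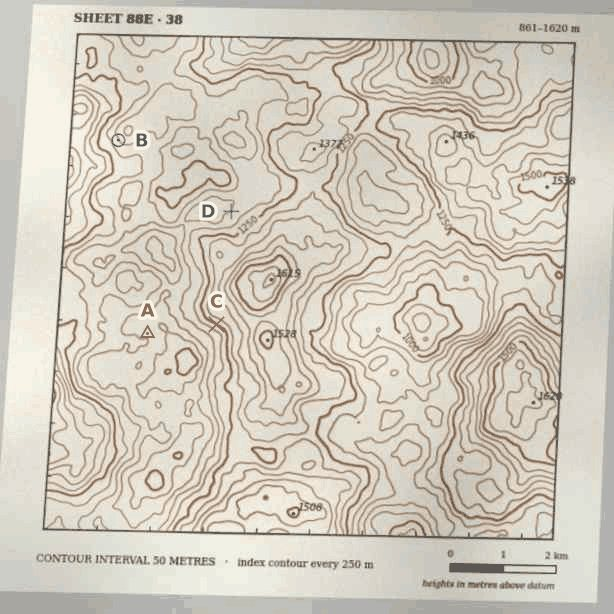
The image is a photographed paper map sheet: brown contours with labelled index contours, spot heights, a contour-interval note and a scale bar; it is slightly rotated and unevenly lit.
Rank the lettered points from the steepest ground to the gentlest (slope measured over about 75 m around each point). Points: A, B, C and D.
C B D A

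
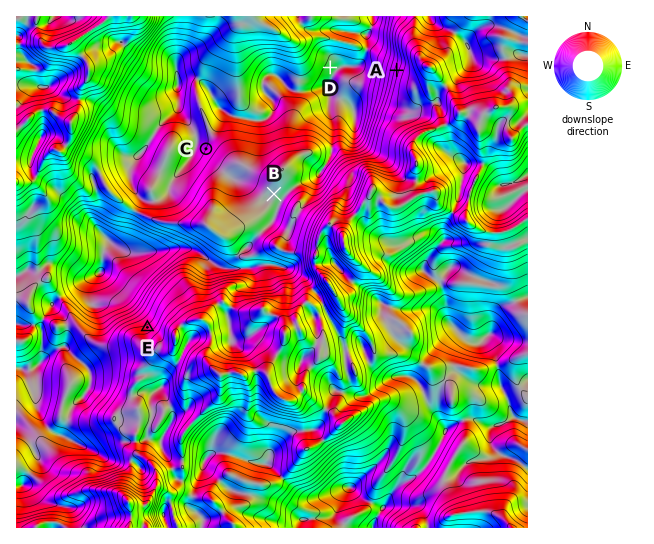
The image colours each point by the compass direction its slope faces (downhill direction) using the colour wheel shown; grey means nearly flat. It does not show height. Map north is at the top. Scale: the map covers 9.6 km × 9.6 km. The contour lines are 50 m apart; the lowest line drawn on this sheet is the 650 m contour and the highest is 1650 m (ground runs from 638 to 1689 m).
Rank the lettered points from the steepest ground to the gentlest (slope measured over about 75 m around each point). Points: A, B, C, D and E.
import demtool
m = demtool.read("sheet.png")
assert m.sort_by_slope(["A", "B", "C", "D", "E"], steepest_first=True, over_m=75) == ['A', 'E', 'C', 'D', 'B']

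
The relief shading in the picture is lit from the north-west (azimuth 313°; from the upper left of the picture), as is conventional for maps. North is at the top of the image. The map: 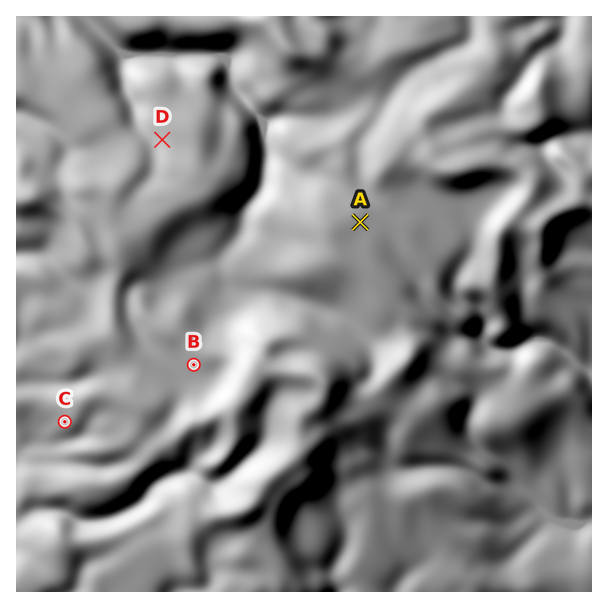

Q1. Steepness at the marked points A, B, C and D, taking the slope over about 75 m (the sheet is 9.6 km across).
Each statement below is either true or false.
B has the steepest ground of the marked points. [false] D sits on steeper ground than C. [false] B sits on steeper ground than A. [true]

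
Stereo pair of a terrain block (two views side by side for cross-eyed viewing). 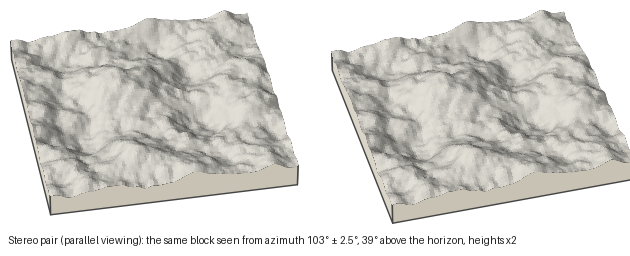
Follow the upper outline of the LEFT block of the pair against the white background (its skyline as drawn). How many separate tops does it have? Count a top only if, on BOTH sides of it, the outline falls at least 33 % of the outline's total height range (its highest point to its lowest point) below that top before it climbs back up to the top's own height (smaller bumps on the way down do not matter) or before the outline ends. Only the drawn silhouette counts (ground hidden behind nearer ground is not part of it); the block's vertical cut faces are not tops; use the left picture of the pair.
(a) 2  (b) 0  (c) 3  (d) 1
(b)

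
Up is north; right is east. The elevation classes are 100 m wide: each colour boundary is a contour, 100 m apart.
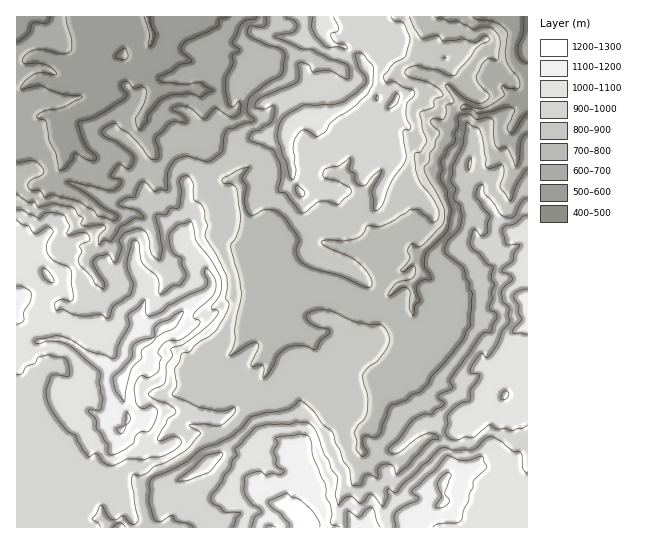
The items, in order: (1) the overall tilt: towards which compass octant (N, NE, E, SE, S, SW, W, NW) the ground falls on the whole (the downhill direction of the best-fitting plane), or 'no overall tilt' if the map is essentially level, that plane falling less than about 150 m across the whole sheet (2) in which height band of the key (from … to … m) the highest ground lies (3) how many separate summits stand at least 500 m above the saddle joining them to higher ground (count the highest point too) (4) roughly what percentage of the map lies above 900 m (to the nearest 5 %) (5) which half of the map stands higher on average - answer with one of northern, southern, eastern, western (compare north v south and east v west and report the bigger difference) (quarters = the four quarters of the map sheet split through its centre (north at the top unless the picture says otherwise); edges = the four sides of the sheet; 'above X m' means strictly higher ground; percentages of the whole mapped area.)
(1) On the whole the ground falls towards the north.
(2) Between 1200 and 1300 m: that is the band holding the highest ground.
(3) There is 1 summit with 500 m or more of prominence.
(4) Roughly 45 % of the ground is higher than 900 m.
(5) The southern half stands higher on average than the northern half.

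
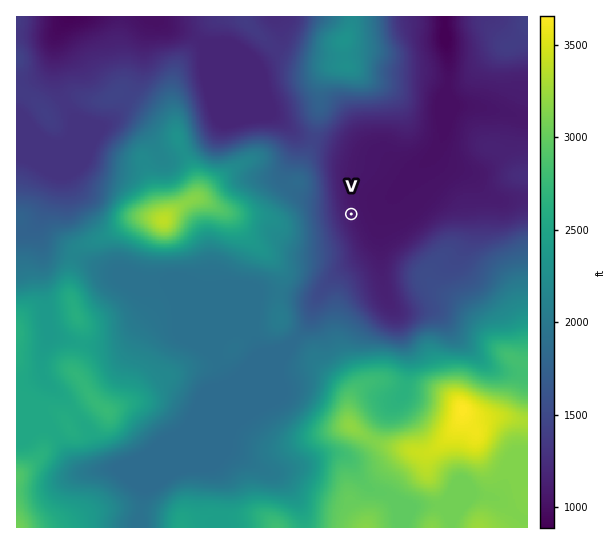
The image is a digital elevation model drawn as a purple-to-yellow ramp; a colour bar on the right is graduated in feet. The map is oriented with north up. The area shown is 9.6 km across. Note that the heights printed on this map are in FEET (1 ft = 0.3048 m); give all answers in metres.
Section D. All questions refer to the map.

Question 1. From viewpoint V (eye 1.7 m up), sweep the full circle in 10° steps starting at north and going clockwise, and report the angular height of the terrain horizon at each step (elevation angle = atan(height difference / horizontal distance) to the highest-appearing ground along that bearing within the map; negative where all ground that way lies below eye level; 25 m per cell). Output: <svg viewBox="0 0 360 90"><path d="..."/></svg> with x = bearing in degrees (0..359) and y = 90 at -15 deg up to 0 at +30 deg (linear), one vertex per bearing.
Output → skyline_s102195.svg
<svg viewBox="0 0 360 90"><path d="M0 45l10 4 10 5 10 4 10 0 10 1 10 0 10 0 10 0 10 0 10-5 10-3 10-2 10-4 10-1 10-5 10 3 10-1 10 0 10 6 10-1 10-4 10-3 10-2 10-4 10-2 10-2 10 2 10 2 10 1 10 1 10 3 10 6 10 6 10 0 10-3"/></svg>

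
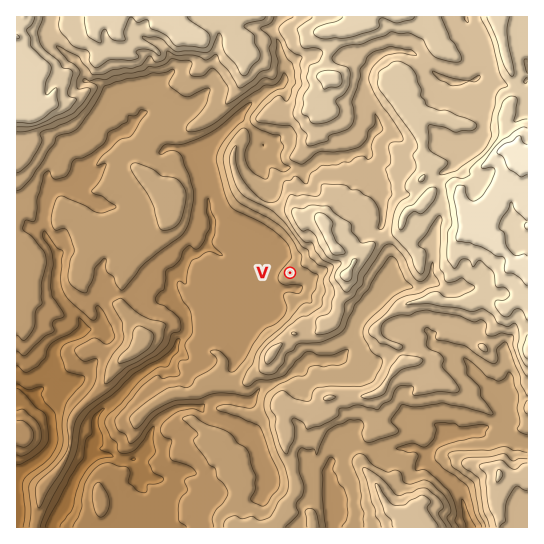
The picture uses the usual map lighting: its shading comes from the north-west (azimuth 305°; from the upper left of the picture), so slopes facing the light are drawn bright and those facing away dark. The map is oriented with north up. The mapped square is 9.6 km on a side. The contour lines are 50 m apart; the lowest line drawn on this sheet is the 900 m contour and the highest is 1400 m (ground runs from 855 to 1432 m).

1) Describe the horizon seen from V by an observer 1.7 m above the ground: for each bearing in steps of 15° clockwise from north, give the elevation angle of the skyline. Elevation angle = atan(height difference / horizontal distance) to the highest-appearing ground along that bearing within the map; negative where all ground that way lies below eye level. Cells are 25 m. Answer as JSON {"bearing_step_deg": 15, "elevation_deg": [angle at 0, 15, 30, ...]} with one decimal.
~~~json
{"bearing_step_deg": 15, "elevation_deg": [8.2, 11.8, 12.3, 13.7, 14.5, 11.0, 13.2, 10.1, 7.7, 7.1, 7.2, 5.7, 6.0, 5.1, 0.0, -0.1, -0.2, -0.1, 0.1, 0.3, 2.4, 1.9, 2.6, 3.6]}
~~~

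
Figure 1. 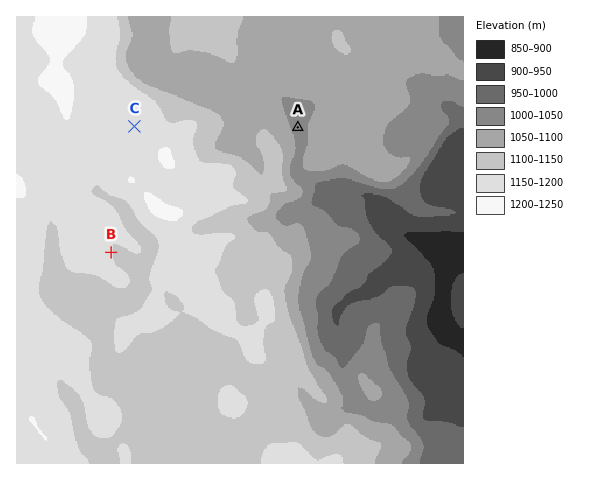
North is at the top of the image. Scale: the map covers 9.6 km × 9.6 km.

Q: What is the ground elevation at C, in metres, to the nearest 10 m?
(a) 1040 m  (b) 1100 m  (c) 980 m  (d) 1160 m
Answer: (d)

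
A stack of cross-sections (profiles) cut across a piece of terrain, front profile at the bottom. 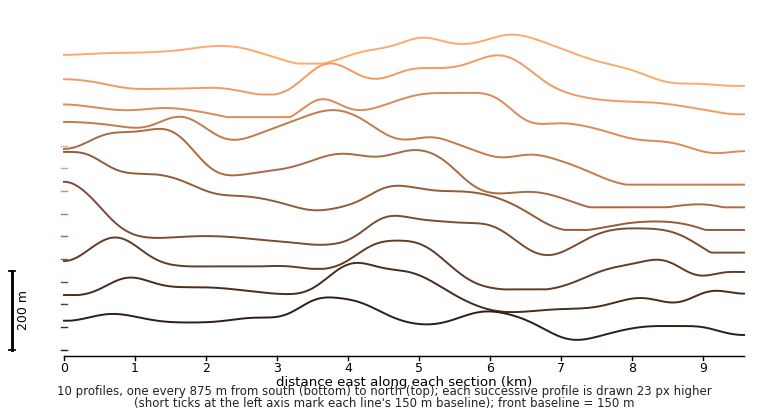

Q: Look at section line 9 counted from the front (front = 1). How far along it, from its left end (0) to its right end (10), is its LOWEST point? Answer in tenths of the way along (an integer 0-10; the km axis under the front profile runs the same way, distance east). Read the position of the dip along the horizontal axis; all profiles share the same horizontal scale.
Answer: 10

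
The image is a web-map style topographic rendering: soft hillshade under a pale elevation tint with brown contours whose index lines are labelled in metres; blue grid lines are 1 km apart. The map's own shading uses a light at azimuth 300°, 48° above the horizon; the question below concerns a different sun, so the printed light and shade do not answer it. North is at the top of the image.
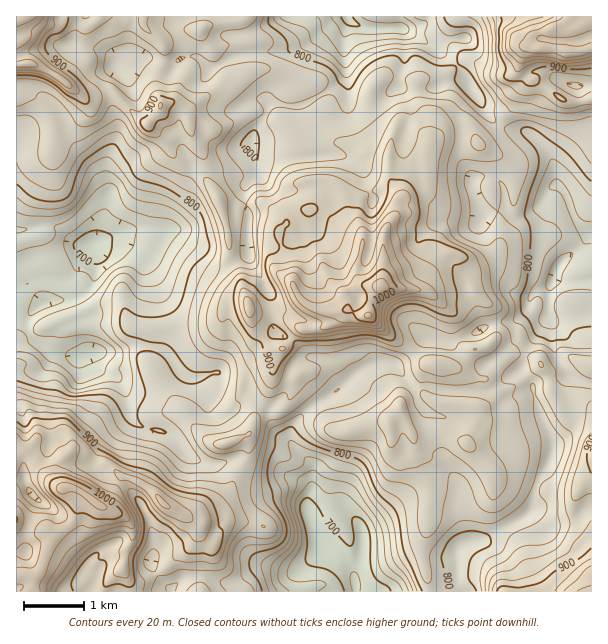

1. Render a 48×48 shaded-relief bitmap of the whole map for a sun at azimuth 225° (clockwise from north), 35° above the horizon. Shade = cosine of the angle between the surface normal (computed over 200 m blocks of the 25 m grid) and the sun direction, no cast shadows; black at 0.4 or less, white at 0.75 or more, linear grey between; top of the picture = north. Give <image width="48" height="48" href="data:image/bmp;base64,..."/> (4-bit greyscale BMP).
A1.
<image width="48" height="48" href="data:image/bmp;base64,Qk32BAAAAAAAAHYAAAAoAAAAMAAAADAAAAABAAQAAAAAAIAEAAATCwAAEwsAABAAAAAAAAAAAAAAABEREQAiIiIAMzMzAERERABVVVUAZmZmAHd3dwCIiIgAmZmZAKqqqgC7u7sAzMzMAN3d3QDu7u4A////AJdWd4i4RZqGZ2MiRVVFib3+lmnKVFZ3d3ZmZ4mlNpmYl1M0VWVWis3sdXmoVWZ3d2d2Z4mESJqqlUVnZmVoms3aZXiHZ2Zmd5mHeJqHaJu6dFipdVaJiszJdnh3h2Znd6mHiZq5V7y5VXmoMUioesy6h3iZh2Z4h4dmiau2KNynVWhzAEmnjN26h4mqh3eJmDNJu6lQPdhkRFUwAHqHvey5h4mqh3ialxS+uWIArWIyNEQxFJqJztyph3mqh4mrqFv7cwAntQAiNVVDNpqrztuph3mpdniaqayVEAVmMAE0VmVDV5q73sqZd4q4ZmeJqqhUM2YhIRJHmYZFiJu83cqYeJunVmZ5q3dmZTACIiSMypdWeL3d3bmIeKp1ZmV6q2ZmUQAjM1jLl3ZFe97cu6mHeZdmZlWLulVVIBM0V5unVXZGq8uYiZh2d3ZmZlWbqGQyAURGial1Z3ZompdmaIdld4h2Zle6mEIRAjNHiIdWeIeJmIdmd3dGiHdlZmi4iBERATNHmXZWeJmqiHd3d3ZXh3dnZmmWZiMyE0V5qWVniaq5d3d4iHZ5mZh2ZnqFeFRCNWebp1eIm7u4d3d4iHerqHZmZ5pWmkNFZ3m7hmiau7uodniZiKu5ZVZ4eIZHdkV4iazbh4mru7uoeby6rOx1VndmZlNFVWeZmrzKiImruryHrMzM38VGiZZnVDNWd3d3eJqod3iqqst5urzN2zJpvKiIZDV4dmdmd4qWVmiamslXvbmZhTas23eYU0Z4dnd3d4mFVnmZmqQ562Z3eIm8pld0I1Z3ZniIh3h0RomZiXJtxkd2mIZVVFZTRmVnd4iIdmdUV4mYiFSsc1dWdlIkVWdUZlV3iJiHVGdmeIiImVa4RGZnd2M0VnY0ZVV4iIiGVXiIiIiJqmm4ZnZ5iHM0ZjElZVZ4d4h2Z4mZiIibymq5d3eJh2RFUxFGZVZ3ZYmIiJmZmZq82Wmpd4iIZVVFRERnZVVmZ6uqiImqqqzd2Gmod4d3RWZVVlV4dlVmebu6dnmrus3NtVh2d3Z2VodUZkR5d1VmirupZXm8u8zMc1ZXh3d2V5dVZUWIh2Voq6qYZXrMu7upVFZ4hmVUWJdWdUaImGV5u5mYZoq7u7mYZVaIdVRFeZdndViph1V6u5mXd4q7u6iYVVeJh2Z4iYd4dmmYZUWLupmHeIms3JiXZmiZmIiHeId4dmh1RVerqZmYiZmt2YmHZWiZh3d3eId3ZVZDZ4u6mKqYq5i8mIh1VXiIdndmeHd3ZVQmmry7qZmK23eXeGZVZnd3d3dmiHZmREJKu7vLmYiu1kZUhkRFZ3eIiIdmiGZmRDOd3LqVV839QjM2dlVWd3eIh3ZFh2d2VUjey5dWmcyCFERoh3Zmh3d2ZUMUd2ZmVXq7y6m93IUSVlaIiZd4h3dlQzIldkRENoiL7czdu1RGd3iZu4eZd3dlQzNGZDI0aIet7KmYiXZniIiauFeXZ4dTM0VVVVVpmpreyGZ3d4dmd5malWd3eZcxJFVEeIiqq7zdlVaIiQ=="/>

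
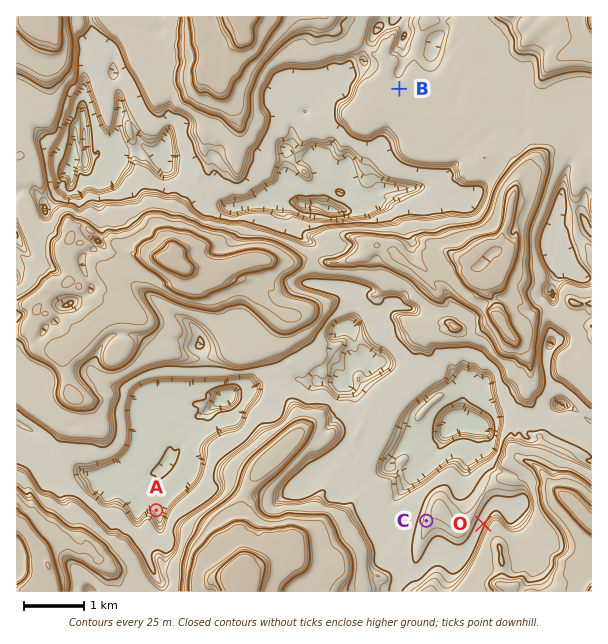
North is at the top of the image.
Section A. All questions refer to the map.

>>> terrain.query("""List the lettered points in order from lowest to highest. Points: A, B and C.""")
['A', 'C', 'B']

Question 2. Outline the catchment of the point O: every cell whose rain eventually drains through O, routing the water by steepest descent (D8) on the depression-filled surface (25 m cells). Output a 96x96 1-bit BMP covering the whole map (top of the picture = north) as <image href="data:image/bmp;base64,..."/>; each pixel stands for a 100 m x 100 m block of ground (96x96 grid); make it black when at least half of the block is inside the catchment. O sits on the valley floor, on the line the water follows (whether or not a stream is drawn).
<image width="96" height="96" href="data:image/bmp;base64,Qk2+BAAAAAAAAD4AAAAoAAAAYAAAAGAAAAABAAEAAAAAAIAEAAATCwAAEwsAAAIAAAAAAAAA////AAAAAAAAAAAAAAAAAAAAP/8AAAAAAAAAAAAAf/8AAAAAAAAAAAAAf/8AAAAAAAAAAAAAf/8AAAAAAAAAAAAAf/8AAAAAAAAAAAAAf/8AAAAAAAAAAAAAf/8AAAAAAAAAAAAAf/8AAAAAAAAAAAAA//8AAAAAAAAAAAAA//8AAAAAAAAAAAAB//8AAAAAAAAAAAAD//8AAAAAAAAAAAAD//4AAAAAAAAAAAAH//wAAAAAAAAAAAAH//gAAAAAAAAAAAAH//AAAAAAAAAAAAAD/+AAAAAAAAAAAAAB/4AAAAAAAAAAAAAA/4AAAAAAAAAAAAAABwAAAAAAAAAAAAAAAgAAAAAAAAAAAAAAAAAAAAAAAAAAAAAAAAAAAAAAAAAAAAAAAAAAAAAAAAAAAAAAAAAAAAAAAAAAAAAAAAAAAAAAAAAAAAAAAAAAAAAAAAAAAAAAAAAAAAAAAAAAAAAAAAAAAAAAAAAAAAAAAAAAAAAAAAAAAAAAAAAAAAAAAAAAAAAAAAAAAAAAAAAAAAAAAAAAAAAAAAAAAAAAAAAAAAAAAAAAAAAAAAAAAAAAAAAAAAAAAAAAAAAAAAAAAAAAAAAAAAAAAAAAAAAAAAAAAAAAAAAAAAAAAAAAAAAAAAAAAAAAAAAAAAAAAAAAAAAAAAAAAAAAAAAAAAAAAAAAAAAAAAAAAAAAAAAAAAAAAAAAAAAAAAAAAAAAAAAAAAAAAAAAAAAAAAAAAAAAAAAAAAAAAAAAAAAAAAAAAAAAAAAAAAAAAAAAAAAAAAAAAAAAAAAAAAAAAAAAAAAAAAAAAAAAAAAAAAAAAAAAAAAAAAAAAAAAAAAAAAAAAAAAAAAAAAAAAAAAAAAAAAAAAAAAAAAAAAAAAAAAAAAAAAAAAAAAAAAAAAAAAAAAAAAAAAAAAAAAAAAAAAAAAAAAAAAAAAAAAAAAAAAAAAAAAAAAAAAAAAAAAAAAAAAAAAAAAAAAAAAAAAAAAAAAAAAAAAAAAAAAAAAAAAAAAAAAAAAAAAAAAAAAAAAAAAAAAAAAAAAAAAAAAAAAAAAAAAAAAAAAAAAAAAAAAAAAAAAAAAAAAAAAAAAAAAAAAAAAAAAAAAAAAAAAAAAAAAAAAAAAAAAAAAAAAAAAAAAAAAAAAAAAAAAAAAAAAAAAAAAAAAAAAAAAAAAAAAAAAAAAAAAAAAAAAAAAAAAAAAAAAAAAAAAAAAAAAAAAAAAAAAAAAAAAAAAAAAAAAAAAAAAAAAAAAAAAAAAAAAAAAAAAAAAAAAAAAAAAAAAAAAAAAAAAAAAAAAAAAAAAAAAAAAAAAAAAAAAAAAAAAAAAAAAAAAAAAAAAAAAAAAAAAAAAAAAAAAAAAAAAAAAAAAAAAAAAAAAAAAAAAAAAAAAAAAAAAAAAAAAAAAAAAAAAAAAAAAAAAAAAAAAAAAAAAAAAAAAAAAAAAAAAAAAAAAAAAAAAAAAAAAAAAAAAAAAAAAAAAAAAAAAAAAAAAAAAAAAAAAAAAAAAAAAAAAAAAAAAAAAAAAAAAAAAAAAAAAAAAAA="/>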